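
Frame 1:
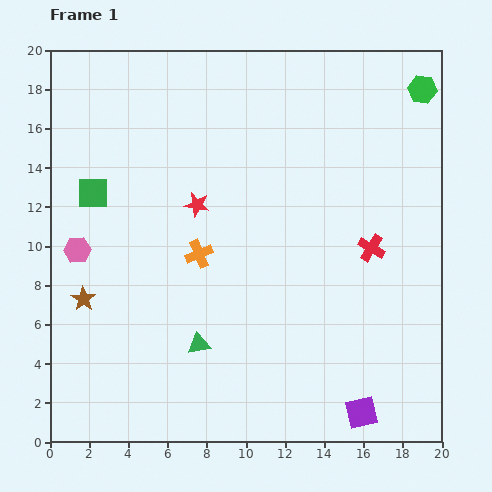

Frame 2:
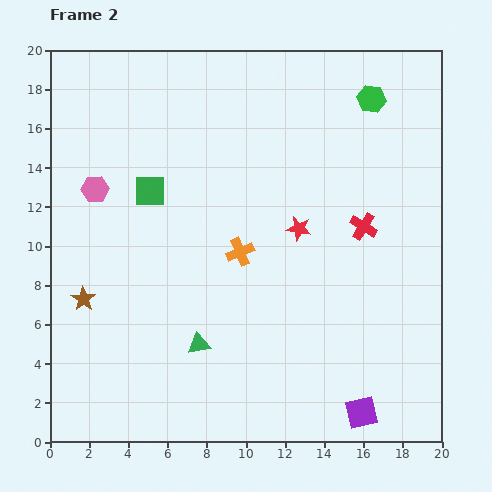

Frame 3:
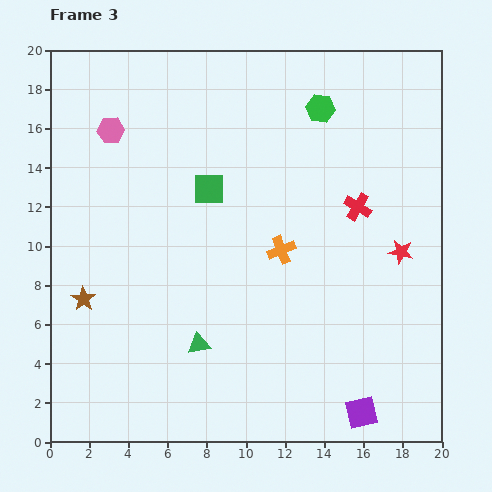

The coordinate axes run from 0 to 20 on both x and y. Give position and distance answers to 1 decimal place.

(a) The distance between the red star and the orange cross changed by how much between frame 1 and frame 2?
+0.7

Distance in frame 1: 2.5. Distance in frame 2: 3.2.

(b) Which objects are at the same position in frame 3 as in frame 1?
the brown star, the purple square, the green triangle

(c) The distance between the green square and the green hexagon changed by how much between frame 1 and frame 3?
-10.6

Distance in frame 1: 17.6. Distance in frame 3: 7.0.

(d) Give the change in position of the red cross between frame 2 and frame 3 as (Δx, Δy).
(-0.3, 1.0)

The red cross was at (16.0, 11.0) in frame 2 and (15.7, 12.0) in frame 3.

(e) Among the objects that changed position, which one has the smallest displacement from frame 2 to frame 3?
the red cross

(moved 1.0)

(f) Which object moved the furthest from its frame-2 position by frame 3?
the red star

(moved 5.3; next 3.1)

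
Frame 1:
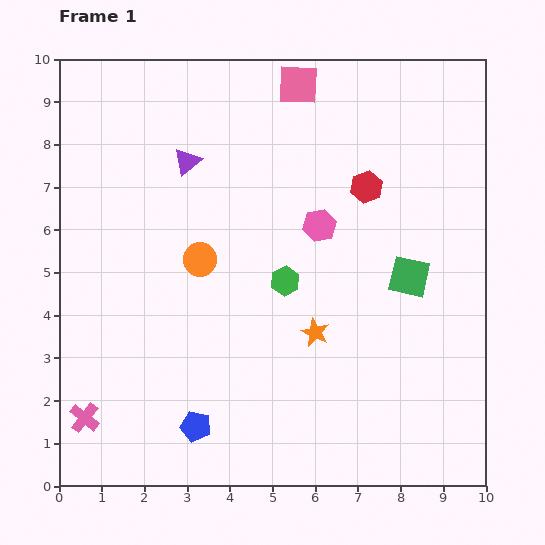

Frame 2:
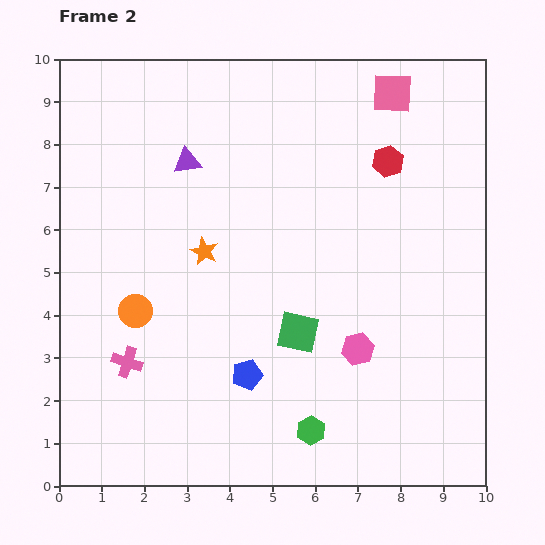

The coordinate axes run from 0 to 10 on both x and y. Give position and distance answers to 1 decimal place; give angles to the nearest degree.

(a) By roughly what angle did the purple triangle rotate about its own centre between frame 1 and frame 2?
32° clockwise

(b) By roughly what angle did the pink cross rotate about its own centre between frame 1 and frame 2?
20° counter-clockwise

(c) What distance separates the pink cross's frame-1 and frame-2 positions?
1.6

The pink cross moved from (0.6, 1.6) to (1.6, 2.9), a distance of √(1.0² + 1.3²) ≈ 1.6.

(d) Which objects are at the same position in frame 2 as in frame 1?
the purple triangle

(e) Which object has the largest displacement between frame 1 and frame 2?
the green hexagon

(moved 3.6; next 3.2)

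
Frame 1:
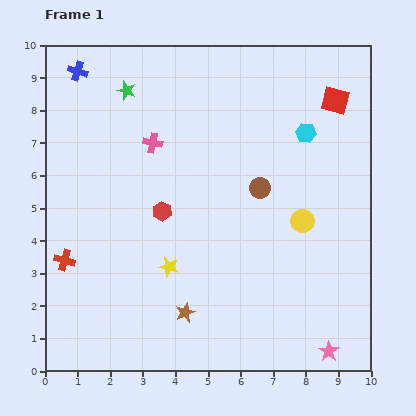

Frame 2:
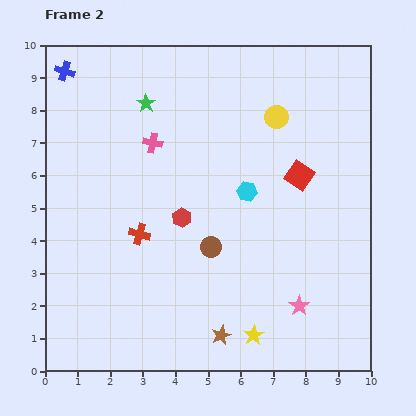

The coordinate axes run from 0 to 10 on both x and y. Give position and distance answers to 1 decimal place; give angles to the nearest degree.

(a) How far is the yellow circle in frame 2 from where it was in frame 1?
3.3

The yellow circle moved from (7.9, 4.6) to (7.1, 7.8), a distance of √(0.8² + 3.2²) ≈ 3.3.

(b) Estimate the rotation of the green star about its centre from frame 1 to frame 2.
16° clockwise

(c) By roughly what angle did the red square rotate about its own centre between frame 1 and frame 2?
20° clockwise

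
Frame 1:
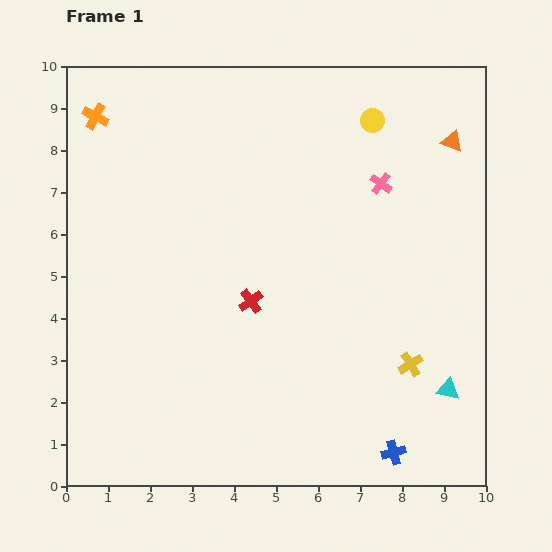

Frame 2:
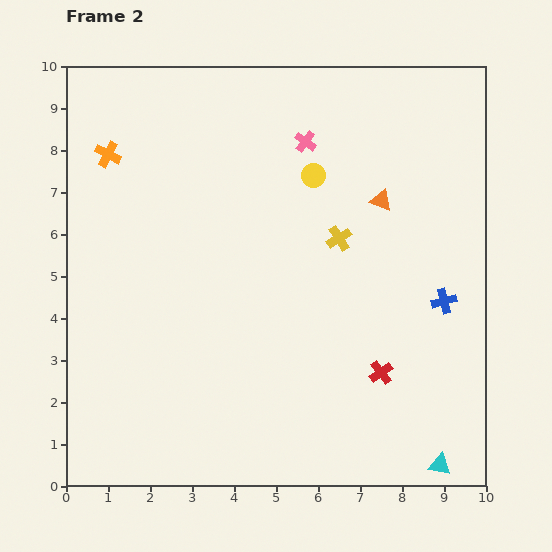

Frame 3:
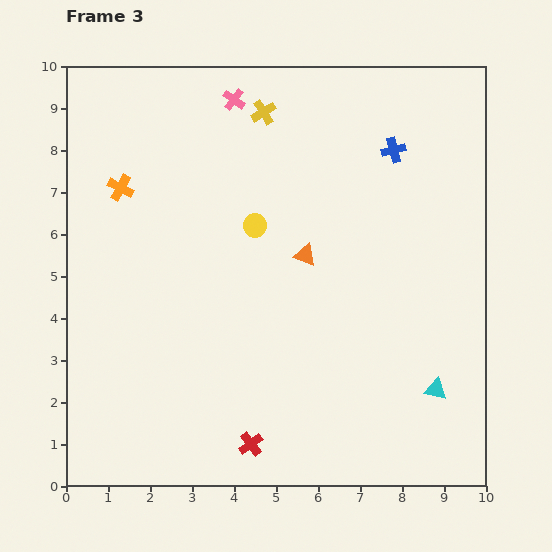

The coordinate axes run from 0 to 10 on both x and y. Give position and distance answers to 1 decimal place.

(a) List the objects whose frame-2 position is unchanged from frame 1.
none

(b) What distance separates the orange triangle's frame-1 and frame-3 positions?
4.4

The orange triangle moved from (9.2, 8.2) to (5.7, 5.5), a distance of √(3.5² + 2.7²) ≈ 4.4.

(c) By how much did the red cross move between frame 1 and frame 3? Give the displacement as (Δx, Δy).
(0.0, -3.4)

The red cross was at (4.4, 4.4) in frame 1 and (4.4, 1.0) in frame 3.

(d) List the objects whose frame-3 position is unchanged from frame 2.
none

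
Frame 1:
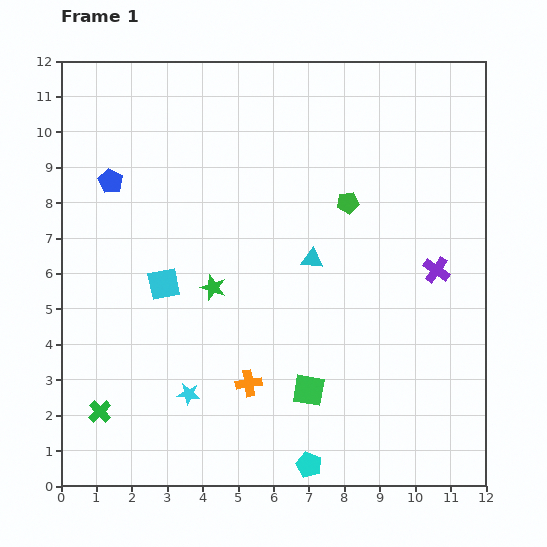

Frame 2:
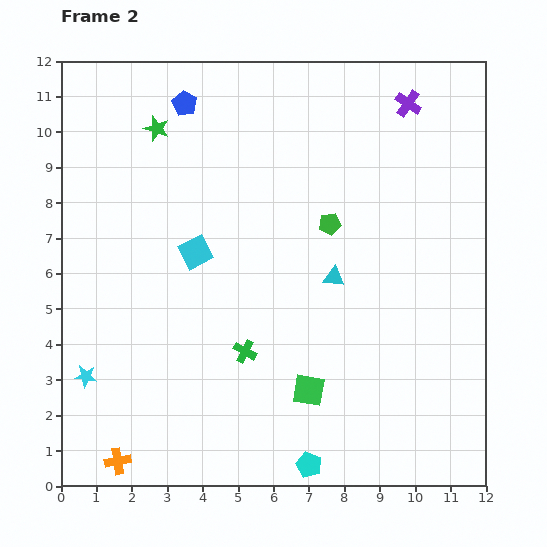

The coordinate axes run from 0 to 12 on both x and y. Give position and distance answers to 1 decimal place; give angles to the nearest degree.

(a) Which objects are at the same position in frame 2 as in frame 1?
the green square, the cyan pentagon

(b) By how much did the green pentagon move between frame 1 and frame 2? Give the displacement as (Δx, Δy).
(-0.5, -0.6)

The green pentagon was at (8.1, 8.0) in frame 1 and (7.6, 7.4) in frame 2.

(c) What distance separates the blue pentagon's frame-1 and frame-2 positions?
3.0

The blue pentagon moved from (1.4, 8.6) to (3.5, 10.8), a distance of √(2.1² + 2.2²) ≈ 3.0.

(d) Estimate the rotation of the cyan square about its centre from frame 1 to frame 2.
16° counter-clockwise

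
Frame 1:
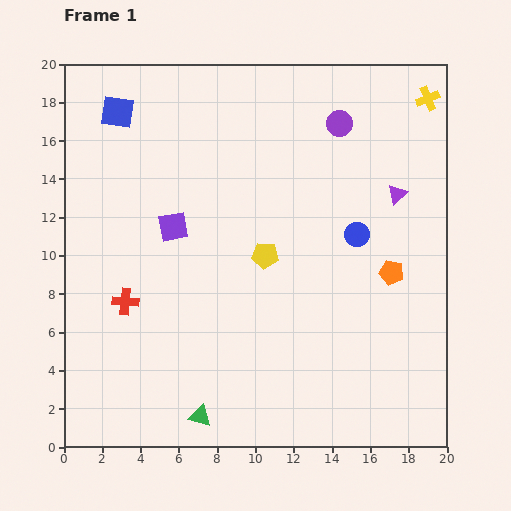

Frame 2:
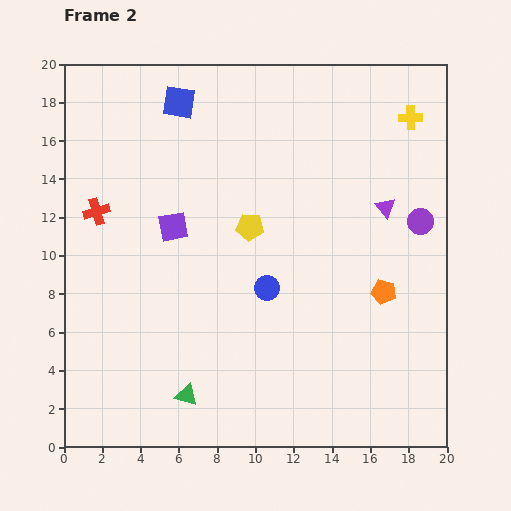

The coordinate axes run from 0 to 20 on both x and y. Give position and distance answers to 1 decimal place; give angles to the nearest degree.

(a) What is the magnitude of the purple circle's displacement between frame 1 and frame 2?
6.6

The purple circle moved from (14.4, 16.9) to (18.6, 11.8), a distance of √(4.2² + 5.1²) ≈ 6.6.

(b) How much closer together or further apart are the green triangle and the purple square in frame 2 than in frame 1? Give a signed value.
-1.2

Distance in frame 1: 10.0. Distance in frame 2: 8.8.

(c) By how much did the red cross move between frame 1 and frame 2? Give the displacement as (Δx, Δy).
(-1.5, 4.7)

The red cross was at (3.2, 7.6) in frame 1 and (1.7, 12.3) in frame 2.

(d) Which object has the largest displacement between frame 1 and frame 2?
the purple circle

(moved 6.6; next 5.5)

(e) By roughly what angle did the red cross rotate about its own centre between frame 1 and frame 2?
21° counter-clockwise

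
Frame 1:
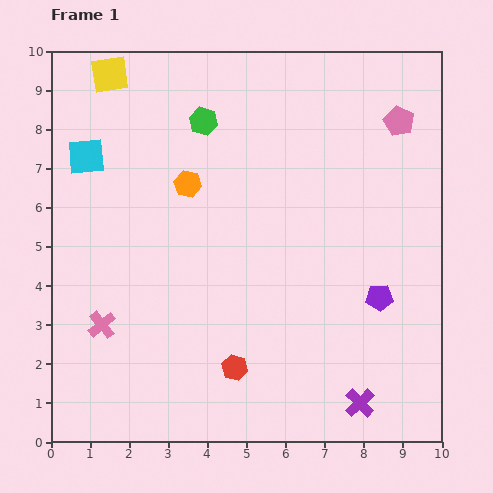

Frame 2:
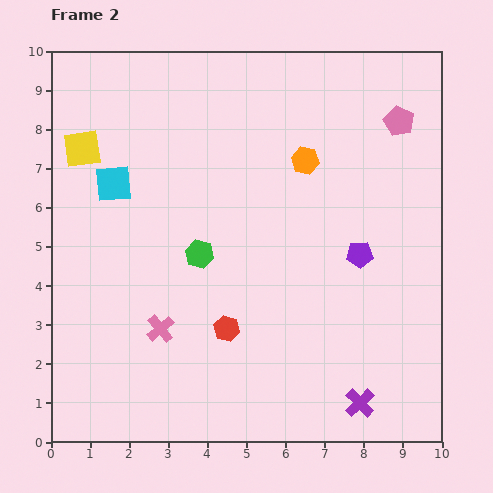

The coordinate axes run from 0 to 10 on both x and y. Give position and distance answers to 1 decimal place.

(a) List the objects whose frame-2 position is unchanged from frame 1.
the purple cross, the pink pentagon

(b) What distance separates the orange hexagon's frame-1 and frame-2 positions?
3.1

The orange hexagon moved from (3.5, 6.6) to (6.5, 7.2), a distance of √(3.0² + 0.6²) ≈ 3.1.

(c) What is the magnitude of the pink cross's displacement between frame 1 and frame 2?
1.5

The pink cross moved from (1.3, 3.0) to (2.8, 2.9), a distance of √(1.5² + 0.1²) ≈ 1.5.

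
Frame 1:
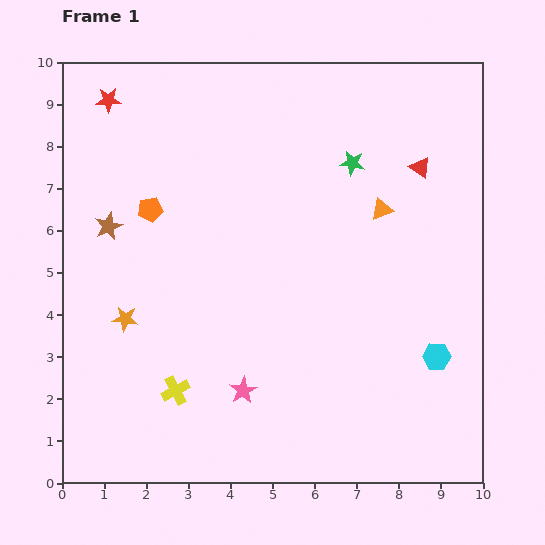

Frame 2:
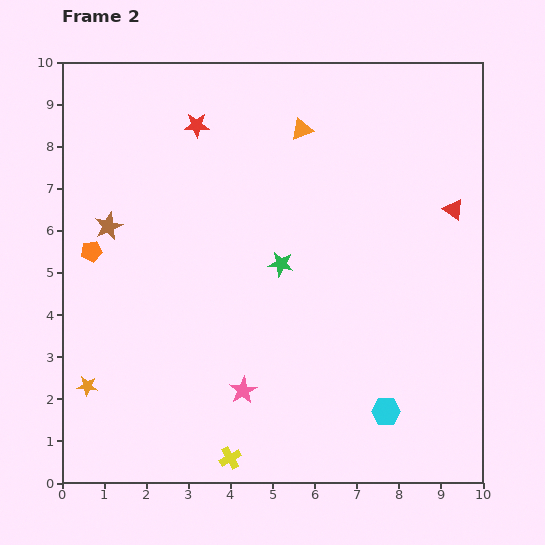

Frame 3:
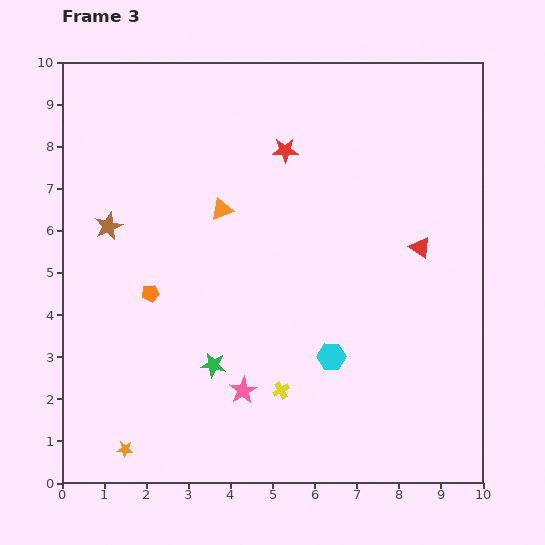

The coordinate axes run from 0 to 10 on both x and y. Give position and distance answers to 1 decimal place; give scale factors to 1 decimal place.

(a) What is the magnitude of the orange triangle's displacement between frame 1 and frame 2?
2.7

The orange triangle moved from (7.6, 6.5) to (5.7, 8.4), a distance of √(1.9² + 1.9²) ≈ 2.7.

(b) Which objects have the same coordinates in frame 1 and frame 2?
the brown star, the pink star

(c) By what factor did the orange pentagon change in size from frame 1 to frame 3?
0.7×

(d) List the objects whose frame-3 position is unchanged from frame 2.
the brown star, the pink star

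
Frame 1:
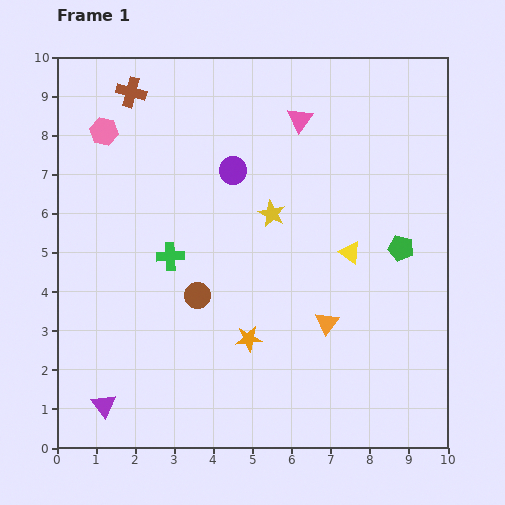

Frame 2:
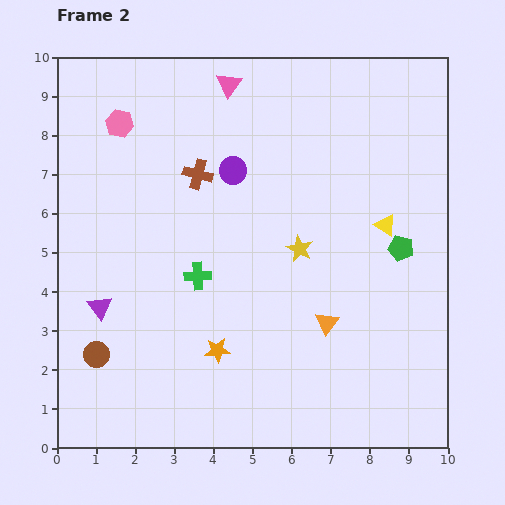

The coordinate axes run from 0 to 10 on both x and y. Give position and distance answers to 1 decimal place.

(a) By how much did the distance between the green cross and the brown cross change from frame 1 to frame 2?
-1.7

Distance in frame 1: 4.3. Distance in frame 2: 2.6.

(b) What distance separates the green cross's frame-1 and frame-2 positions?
0.9

The green cross moved from (2.9, 4.9) to (3.6, 4.4), a distance of √(0.7² + 0.5²) ≈ 0.9.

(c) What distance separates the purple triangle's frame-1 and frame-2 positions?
2.5

The purple triangle moved from (1.2, 1.1) to (1.1, 3.6), a distance of √(0.1² + 2.5²) ≈ 2.5.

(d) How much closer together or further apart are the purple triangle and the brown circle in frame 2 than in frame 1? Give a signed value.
-2.5

Distance in frame 1: 3.7. Distance in frame 2: 1.2.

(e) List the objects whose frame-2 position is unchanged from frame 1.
the purple circle, the green pentagon, the orange triangle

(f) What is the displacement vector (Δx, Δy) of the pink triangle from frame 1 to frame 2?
(-1.8, 0.9)

The pink triangle was at (6.2, 8.4) in frame 1 and (4.4, 9.3) in frame 2.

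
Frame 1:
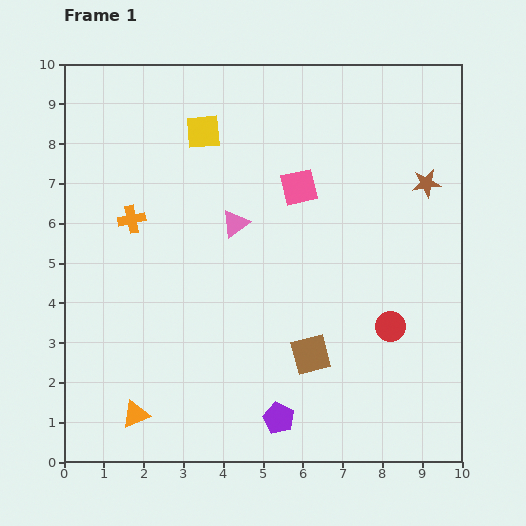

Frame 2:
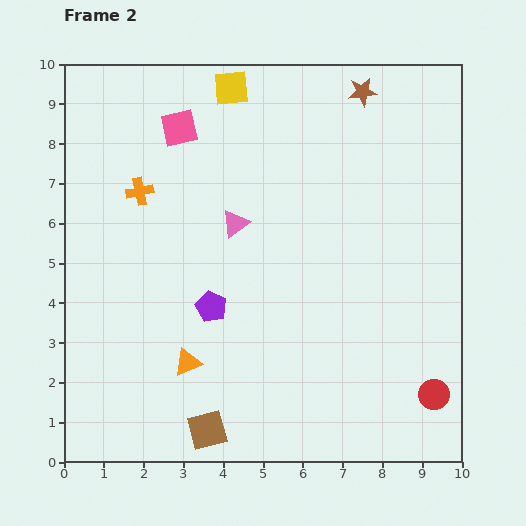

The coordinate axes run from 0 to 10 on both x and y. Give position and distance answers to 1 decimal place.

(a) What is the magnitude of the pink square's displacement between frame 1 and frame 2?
3.4

The pink square moved from (5.9, 6.9) to (2.9, 8.4), a distance of √(3.0² + 1.5²) ≈ 3.4.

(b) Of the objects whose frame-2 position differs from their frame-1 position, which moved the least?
the orange cross

(moved 0.7)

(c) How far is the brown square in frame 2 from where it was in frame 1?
3.2

The brown square moved from (6.2, 2.7) to (3.6, 0.8), a distance of √(2.6² + 1.9²) ≈ 3.2.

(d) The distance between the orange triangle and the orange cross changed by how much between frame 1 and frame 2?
-0.4

Distance in frame 1: 4.9. Distance in frame 2: 4.5.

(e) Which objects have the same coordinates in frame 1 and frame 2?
the pink triangle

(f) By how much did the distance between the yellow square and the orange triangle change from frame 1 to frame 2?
-0.3

Distance in frame 1: 7.3. Distance in frame 2: 7.0.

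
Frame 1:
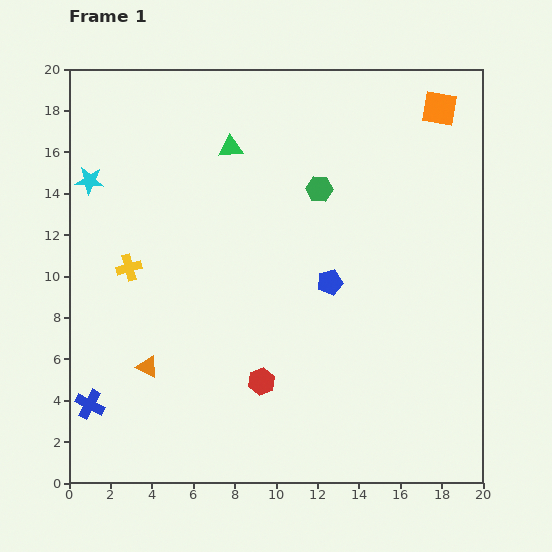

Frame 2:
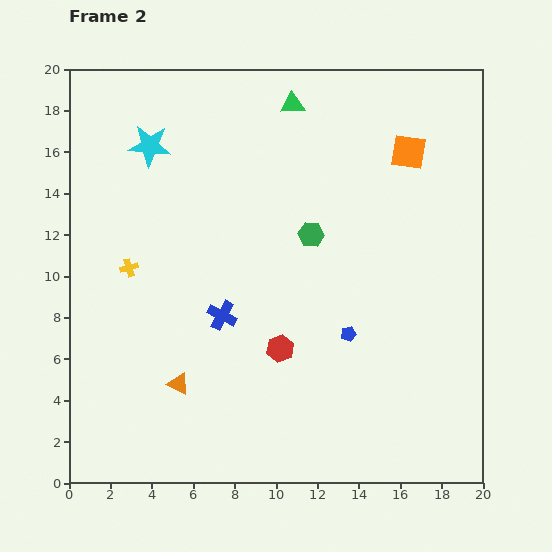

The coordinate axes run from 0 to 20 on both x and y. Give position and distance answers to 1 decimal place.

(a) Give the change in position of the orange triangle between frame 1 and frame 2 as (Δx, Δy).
(1.5, -0.8)

The orange triangle was at (3.8, 5.6) in frame 1 and (5.3, 4.8) in frame 2.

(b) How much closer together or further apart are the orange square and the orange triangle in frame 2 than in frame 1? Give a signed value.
-3.0

Distance in frame 1: 18.8. Distance in frame 2: 15.8.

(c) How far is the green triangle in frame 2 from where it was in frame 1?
3.7

The green triangle moved from (7.8, 16.2) to (10.8, 18.3), a distance of √(3.0² + 2.1²) ≈ 3.7.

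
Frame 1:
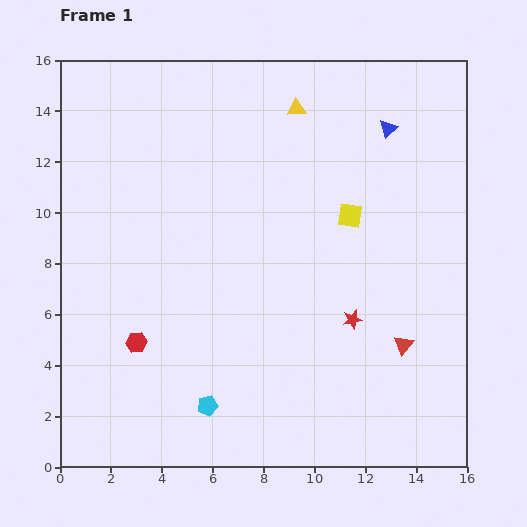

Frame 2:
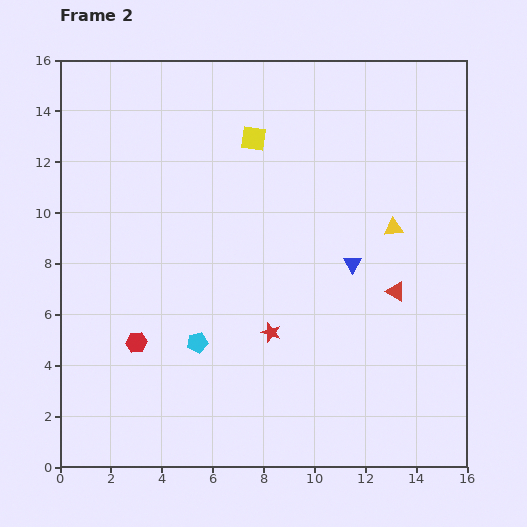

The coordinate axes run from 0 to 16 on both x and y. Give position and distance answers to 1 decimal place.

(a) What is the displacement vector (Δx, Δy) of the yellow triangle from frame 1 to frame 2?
(3.8, -4.7)

The yellow triangle was at (9.3, 14.1) in frame 1 and (13.1, 9.4) in frame 2.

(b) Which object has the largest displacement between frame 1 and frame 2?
the yellow triangle

(moved 6.0; next 5.5)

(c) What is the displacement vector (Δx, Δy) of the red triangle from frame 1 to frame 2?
(-0.3, 2.1)

The red triangle was at (13.5, 4.8) in frame 1 and (13.2, 6.9) in frame 2.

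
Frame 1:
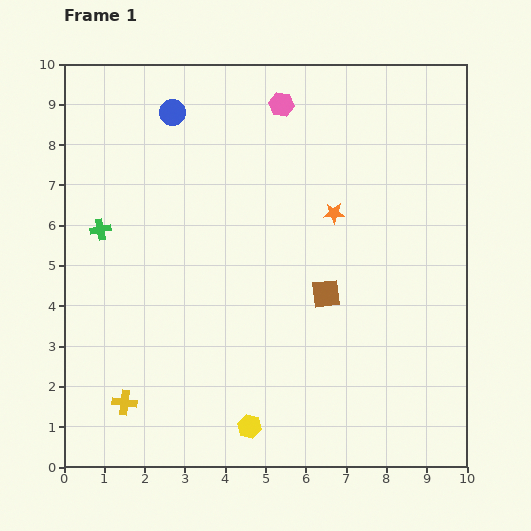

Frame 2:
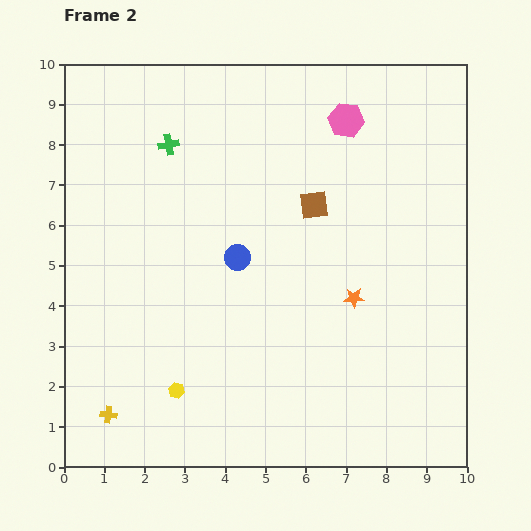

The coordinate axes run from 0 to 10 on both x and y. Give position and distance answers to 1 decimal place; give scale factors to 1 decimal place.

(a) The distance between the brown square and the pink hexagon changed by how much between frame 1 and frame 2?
-2.6

Distance in frame 1: 4.8. Distance in frame 2: 2.2.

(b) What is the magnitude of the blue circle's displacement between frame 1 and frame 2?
3.9

The blue circle moved from (2.7, 8.8) to (4.3, 5.2), a distance of √(1.6² + 3.6²) ≈ 3.9.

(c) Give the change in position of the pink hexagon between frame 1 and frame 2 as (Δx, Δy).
(1.6, -0.4)

The pink hexagon was at (5.4, 9.0) in frame 1 and (7.0, 8.6) in frame 2.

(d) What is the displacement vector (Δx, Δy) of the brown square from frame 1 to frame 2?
(-0.3, 2.2)

The brown square was at (6.5, 4.3) in frame 1 and (6.2, 6.5) in frame 2.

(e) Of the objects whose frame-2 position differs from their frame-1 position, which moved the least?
the yellow cross

(moved 0.5)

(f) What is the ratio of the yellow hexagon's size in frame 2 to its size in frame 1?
0.7×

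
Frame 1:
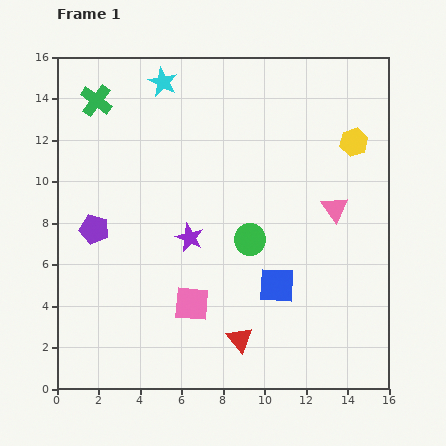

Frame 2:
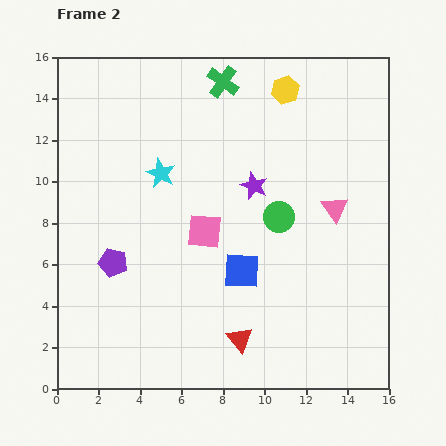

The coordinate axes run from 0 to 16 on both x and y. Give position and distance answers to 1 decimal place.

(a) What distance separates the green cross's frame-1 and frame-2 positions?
6.2

The green cross moved from (1.9, 13.9) to (8.0, 14.8), a distance of √(6.1² + 0.9²) ≈ 6.2.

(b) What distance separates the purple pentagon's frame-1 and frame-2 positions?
1.8

The purple pentagon moved from (1.8, 7.7) to (2.7, 6.1), a distance of √(0.9² + 1.6²) ≈ 1.8.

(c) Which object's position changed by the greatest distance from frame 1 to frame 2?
the green cross

(moved 6.2; next 4.4)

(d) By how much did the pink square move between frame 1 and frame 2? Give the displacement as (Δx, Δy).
(0.6, 3.5)

The pink square was at (6.5, 4.1) in frame 1 and (7.1, 7.6) in frame 2.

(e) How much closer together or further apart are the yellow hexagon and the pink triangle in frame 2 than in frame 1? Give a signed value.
+2.9

Distance in frame 1: 3.3. Distance in frame 2: 6.2.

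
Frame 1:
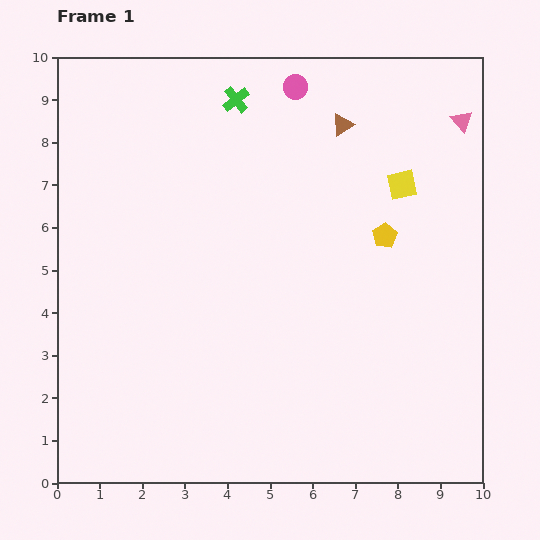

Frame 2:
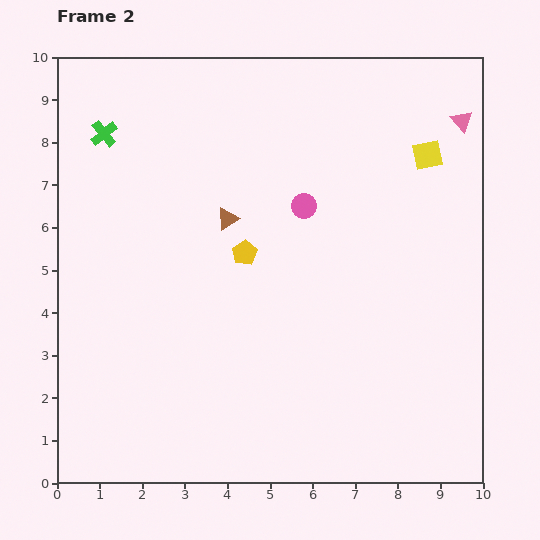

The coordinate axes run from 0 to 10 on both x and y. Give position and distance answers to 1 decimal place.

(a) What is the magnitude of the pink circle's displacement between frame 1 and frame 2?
2.8

The pink circle moved from (5.6, 9.3) to (5.8, 6.5), a distance of √(0.2² + 2.8²) ≈ 2.8.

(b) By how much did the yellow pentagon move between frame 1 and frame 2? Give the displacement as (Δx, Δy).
(-3.3, -0.4)

The yellow pentagon was at (7.7, 5.8) in frame 1 and (4.4, 5.4) in frame 2.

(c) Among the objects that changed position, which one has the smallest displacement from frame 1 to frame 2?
the yellow square

(moved 0.9)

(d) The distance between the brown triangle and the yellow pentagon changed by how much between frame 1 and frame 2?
-1.9

Distance in frame 1: 2.8. Distance in frame 2: 0.9.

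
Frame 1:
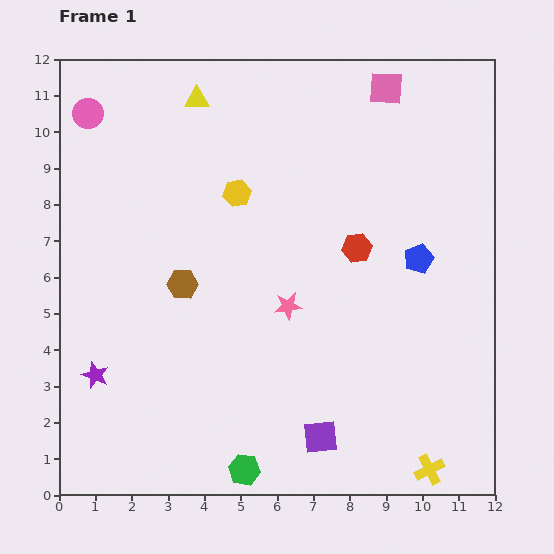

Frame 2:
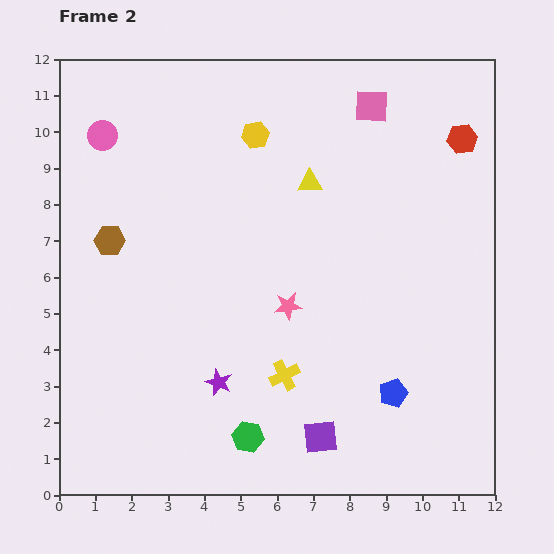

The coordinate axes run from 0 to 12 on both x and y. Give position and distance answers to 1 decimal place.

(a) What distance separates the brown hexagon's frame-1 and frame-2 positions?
2.3

The brown hexagon moved from (3.4, 5.8) to (1.4, 7.0), a distance of √(2.0² + 1.2²) ≈ 2.3.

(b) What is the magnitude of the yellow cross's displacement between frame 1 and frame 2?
4.8

The yellow cross moved from (10.2, 0.7) to (6.2, 3.3), a distance of √(4.0² + 2.6²) ≈ 4.8.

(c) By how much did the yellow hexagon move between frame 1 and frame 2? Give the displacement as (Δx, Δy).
(0.5, 1.6)

The yellow hexagon was at (4.9, 8.3) in frame 1 and (5.4, 9.9) in frame 2.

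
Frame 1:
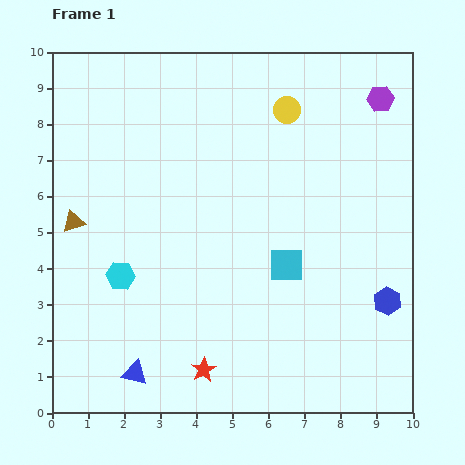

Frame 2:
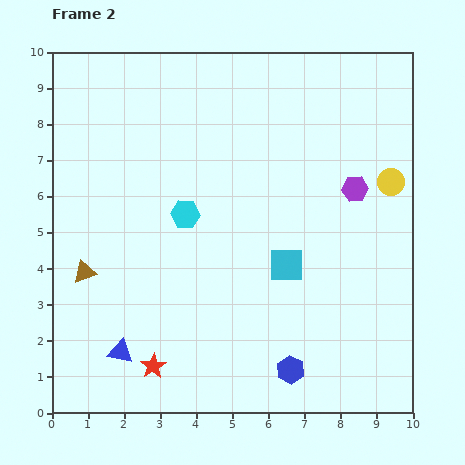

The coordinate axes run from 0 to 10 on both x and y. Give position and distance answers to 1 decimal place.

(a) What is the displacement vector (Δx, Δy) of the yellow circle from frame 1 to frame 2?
(2.9, -2.0)

The yellow circle was at (6.5, 8.4) in frame 1 and (9.4, 6.4) in frame 2.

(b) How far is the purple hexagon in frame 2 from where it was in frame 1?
2.6

The purple hexagon moved from (9.1, 8.7) to (8.4, 6.2), a distance of √(0.7² + 2.5²) ≈ 2.6.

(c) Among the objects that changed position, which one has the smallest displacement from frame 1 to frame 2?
the blue triangle

(moved 0.7)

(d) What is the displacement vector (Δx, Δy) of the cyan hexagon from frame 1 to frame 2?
(1.8, 1.7)

The cyan hexagon was at (1.9, 3.8) in frame 1 and (3.7, 5.5) in frame 2.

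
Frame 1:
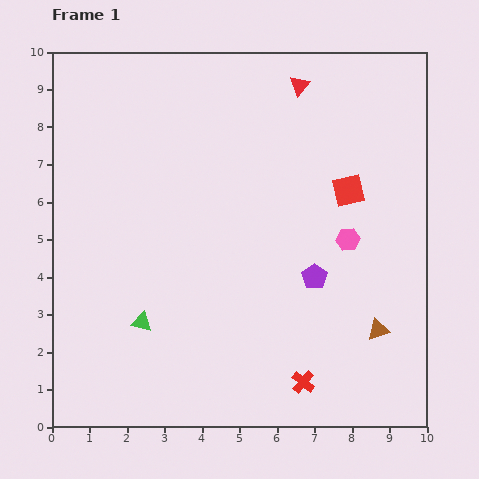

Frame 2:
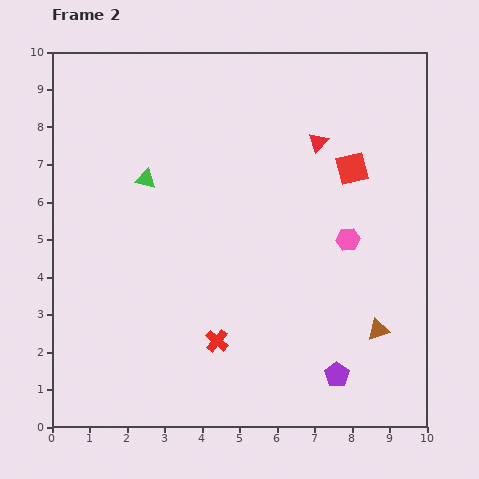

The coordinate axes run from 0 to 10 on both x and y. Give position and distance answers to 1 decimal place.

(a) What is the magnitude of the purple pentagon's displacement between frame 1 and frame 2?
2.7

The purple pentagon moved from (7.0, 4.0) to (7.6, 1.4), a distance of √(0.6² + 2.6²) ≈ 2.7.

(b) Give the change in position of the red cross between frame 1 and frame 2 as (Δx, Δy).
(-2.3, 1.1)

The red cross was at (6.7, 1.2) in frame 1 and (4.4, 2.3) in frame 2.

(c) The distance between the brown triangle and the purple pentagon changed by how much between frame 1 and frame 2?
-0.6

Distance in frame 1: 2.2. Distance in frame 2: 1.6.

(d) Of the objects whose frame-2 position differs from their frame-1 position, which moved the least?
the red square

(moved 0.6)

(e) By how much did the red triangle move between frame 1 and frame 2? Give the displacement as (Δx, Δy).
(0.5, -1.5)

The red triangle was at (6.6, 9.1) in frame 1 and (7.1, 7.6) in frame 2.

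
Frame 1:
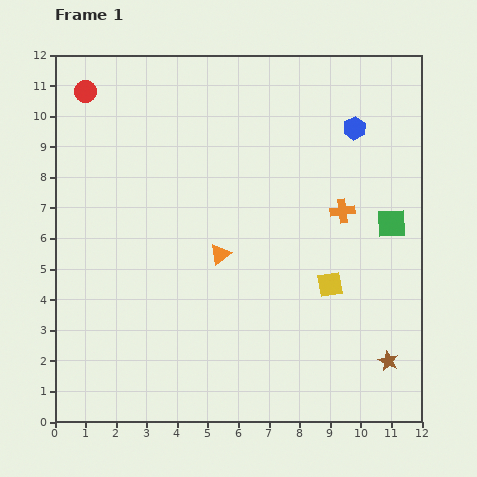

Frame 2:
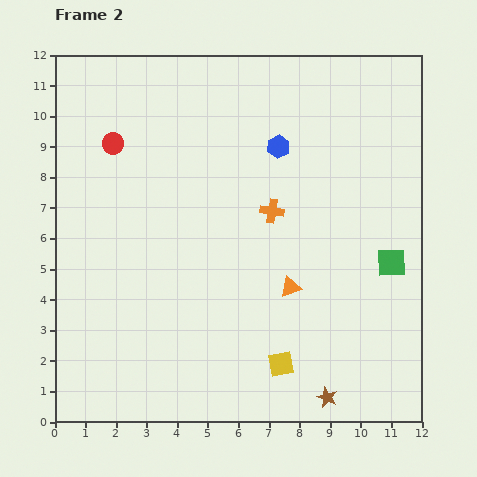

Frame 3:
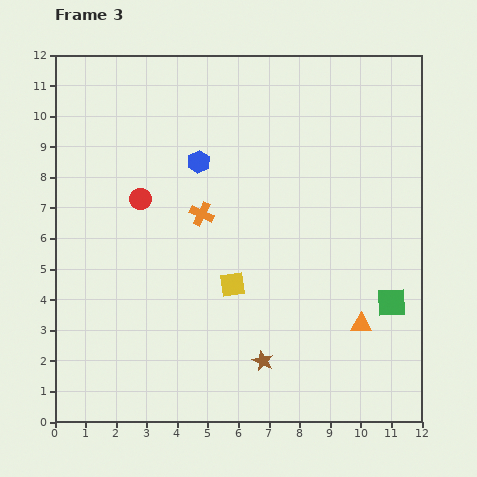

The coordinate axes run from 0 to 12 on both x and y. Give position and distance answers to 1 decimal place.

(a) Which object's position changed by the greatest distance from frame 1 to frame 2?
the yellow square

(moved 3.1; next 2.6)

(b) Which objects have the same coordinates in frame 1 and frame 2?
none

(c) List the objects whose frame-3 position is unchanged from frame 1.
none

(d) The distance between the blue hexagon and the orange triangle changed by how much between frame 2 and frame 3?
+2.9

Distance in frame 2: 4.6. Distance in frame 3: 7.5.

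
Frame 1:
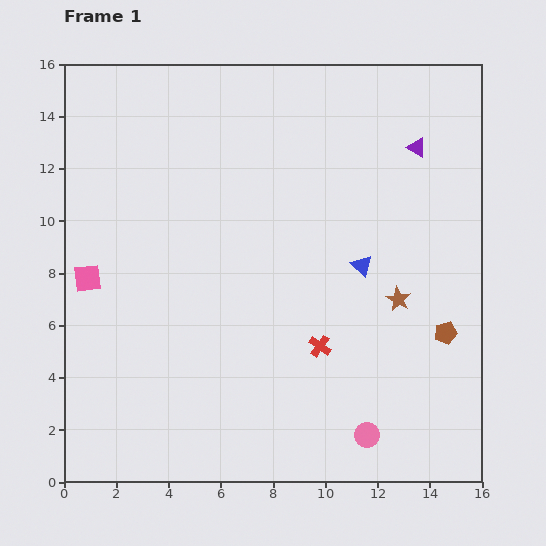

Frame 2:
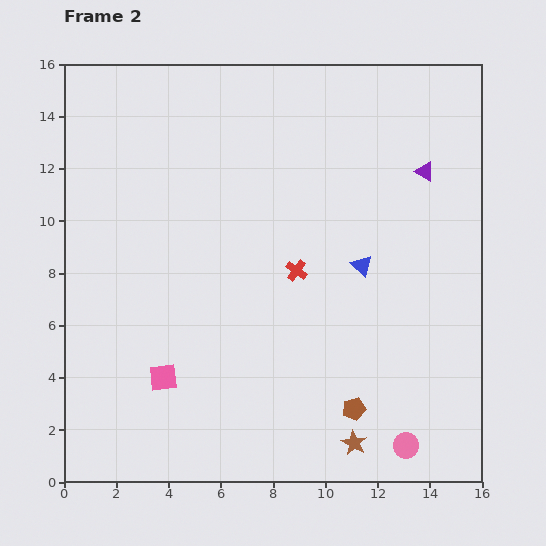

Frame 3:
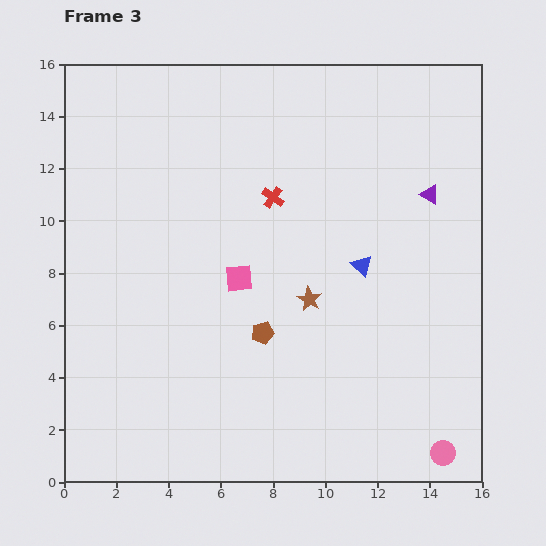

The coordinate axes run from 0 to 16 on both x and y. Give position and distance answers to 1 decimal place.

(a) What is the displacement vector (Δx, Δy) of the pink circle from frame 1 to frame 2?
(1.5, -0.4)

The pink circle was at (11.6, 1.8) in frame 1 and (13.1, 1.4) in frame 2.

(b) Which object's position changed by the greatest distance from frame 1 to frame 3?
the brown pentagon

(moved 7.0; next 6.0)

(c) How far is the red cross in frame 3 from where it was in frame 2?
2.9

The red cross moved from (8.9, 8.1) to (8.0, 10.9), a distance of √(0.9² + 2.8²) ≈ 2.9.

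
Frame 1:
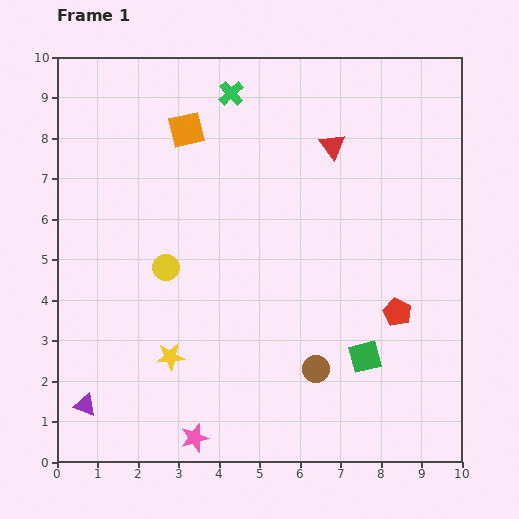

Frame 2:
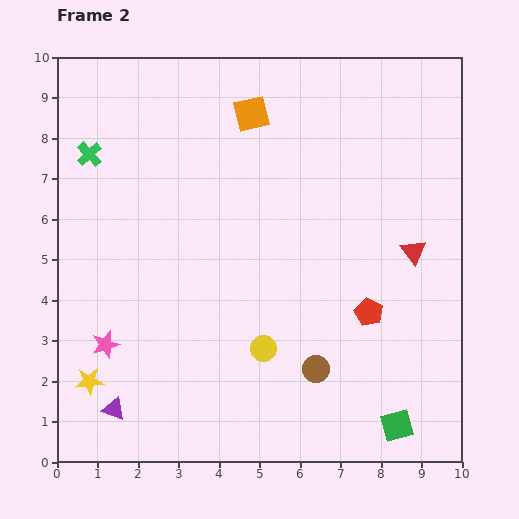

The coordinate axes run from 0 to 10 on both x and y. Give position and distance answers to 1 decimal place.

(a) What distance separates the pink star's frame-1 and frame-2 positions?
3.2

The pink star moved from (3.4, 0.6) to (1.2, 2.9), a distance of √(2.2² + 2.3²) ≈ 3.2.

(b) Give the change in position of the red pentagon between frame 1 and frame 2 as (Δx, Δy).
(-0.7, 0.0)

The red pentagon was at (8.4, 3.7) in frame 1 and (7.7, 3.7) in frame 2.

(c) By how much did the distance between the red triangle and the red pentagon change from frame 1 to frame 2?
-2.5

Distance in frame 1: 4.4. Distance in frame 2: 1.9.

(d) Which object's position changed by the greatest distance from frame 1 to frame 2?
the green cross

(moved 3.8; next 3.3)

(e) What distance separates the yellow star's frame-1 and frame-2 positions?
2.1

The yellow star moved from (2.8, 2.6) to (0.8, 2.0), a distance of √(2.0² + 0.6²) ≈ 2.1.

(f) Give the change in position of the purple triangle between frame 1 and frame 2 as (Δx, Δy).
(0.7, -0.1)

The purple triangle was at (0.7, 1.4) in frame 1 and (1.4, 1.3) in frame 2.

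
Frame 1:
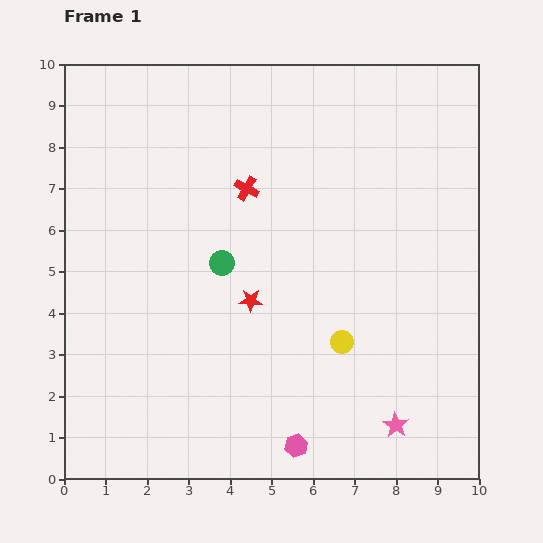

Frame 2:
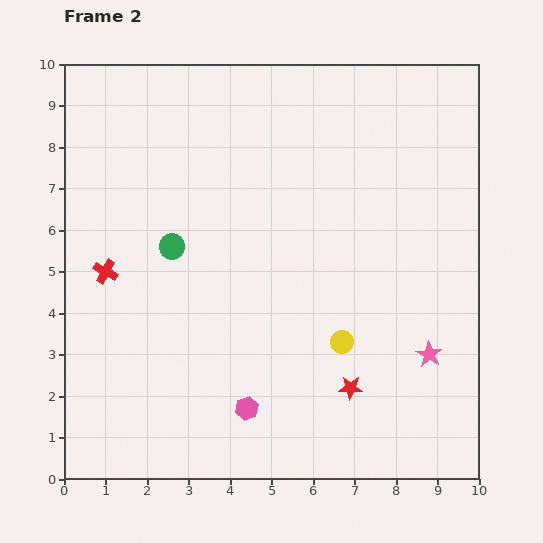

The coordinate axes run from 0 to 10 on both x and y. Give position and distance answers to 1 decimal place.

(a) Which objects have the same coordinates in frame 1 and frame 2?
the yellow circle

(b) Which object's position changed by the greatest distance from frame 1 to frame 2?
the red cross

(moved 3.9; next 3.2)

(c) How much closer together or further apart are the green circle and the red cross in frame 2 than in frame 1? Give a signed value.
-0.2

Distance in frame 1: 1.9. Distance in frame 2: 1.7.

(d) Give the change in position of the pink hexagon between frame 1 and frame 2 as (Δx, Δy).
(-1.2, 0.9)

The pink hexagon was at (5.6, 0.8) in frame 1 and (4.4, 1.7) in frame 2.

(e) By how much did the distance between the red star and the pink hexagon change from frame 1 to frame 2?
-1.2

Distance in frame 1: 3.7. Distance in frame 2: 2.5.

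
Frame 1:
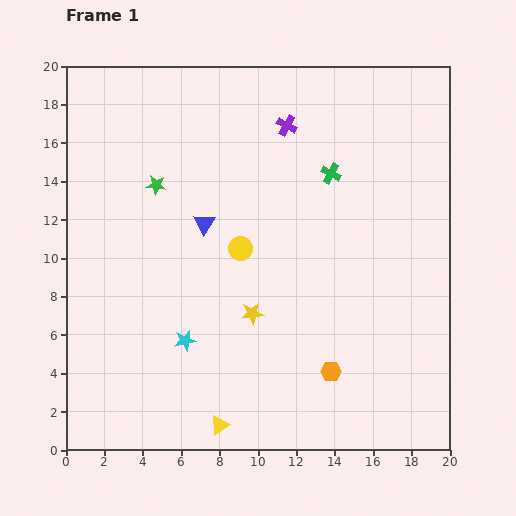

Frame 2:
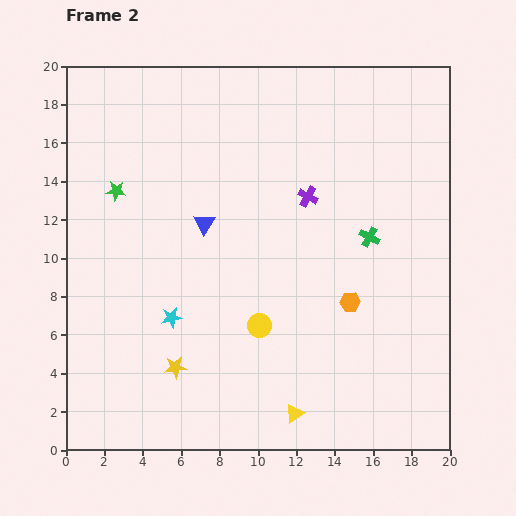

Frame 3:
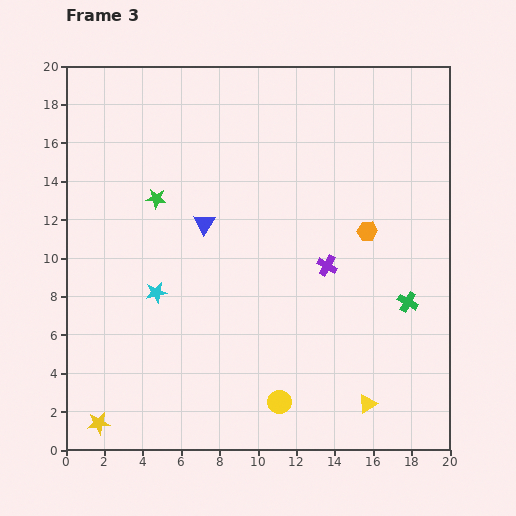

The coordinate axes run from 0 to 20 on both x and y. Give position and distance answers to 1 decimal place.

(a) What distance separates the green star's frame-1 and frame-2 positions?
2.1

The green star moved from (4.7, 13.8) to (2.6, 13.5), a distance of √(2.1² + 0.3²) ≈ 2.1.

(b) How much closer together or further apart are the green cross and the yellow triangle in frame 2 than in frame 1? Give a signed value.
-4.3

Distance in frame 1: 14.3. Distance in frame 2: 10.0.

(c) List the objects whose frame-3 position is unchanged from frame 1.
the blue triangle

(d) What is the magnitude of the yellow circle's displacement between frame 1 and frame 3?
8.2

The yellow circle moved from (9.1, 10.5) to (11.1, 2.5), a distance of √(2.0² + 8.0²) ≈ 8.2.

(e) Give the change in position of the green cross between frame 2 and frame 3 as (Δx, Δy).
(2.0, -3.4)

The green cross was at (15.8, 11.1) in frame 2 and (17.8, 7.7) in frame 3.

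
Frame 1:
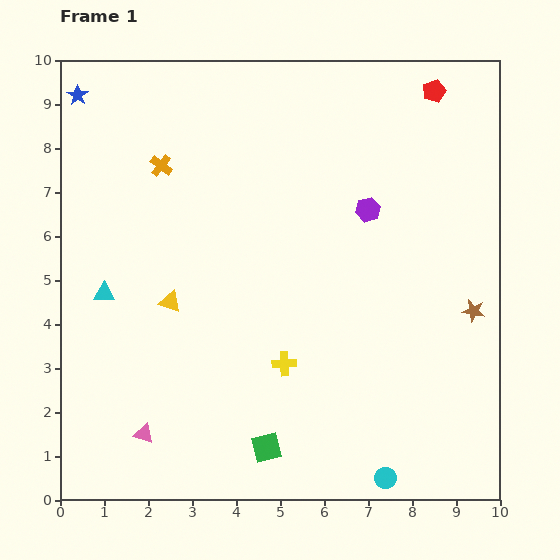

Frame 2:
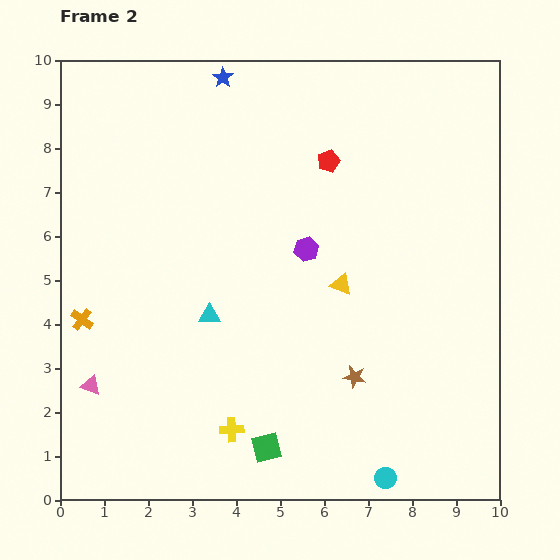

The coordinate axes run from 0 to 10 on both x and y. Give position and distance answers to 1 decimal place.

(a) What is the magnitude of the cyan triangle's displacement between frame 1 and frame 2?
2.5

The cyan triangle moved from (1.0, 4.7) to (3.4, 4.2), a distance of √(2.4² + 0.5²) ≈ 2.5.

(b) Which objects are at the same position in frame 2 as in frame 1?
the cyan circle, the green square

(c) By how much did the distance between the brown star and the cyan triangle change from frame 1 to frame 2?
-4.8

Distance in frame 1: 8.4. Distance in frame 2: 3.6.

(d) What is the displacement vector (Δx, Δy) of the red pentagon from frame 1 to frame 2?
(-2.4, -1.6)

The red pentagon was at (8.5, 9.3) in frame 1 and (6.1, 7.7) in frame 2.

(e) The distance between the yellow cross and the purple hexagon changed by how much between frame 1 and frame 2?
+0.4

Distance in frame 1: 4.0. Distance in frame 2: 4.4.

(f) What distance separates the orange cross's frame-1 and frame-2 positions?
3.9

The orange cross moved from (2.3, 7.6) to (0.5, 4.1), a distance of √(1.8² + 3.5²) ≈ 3.9.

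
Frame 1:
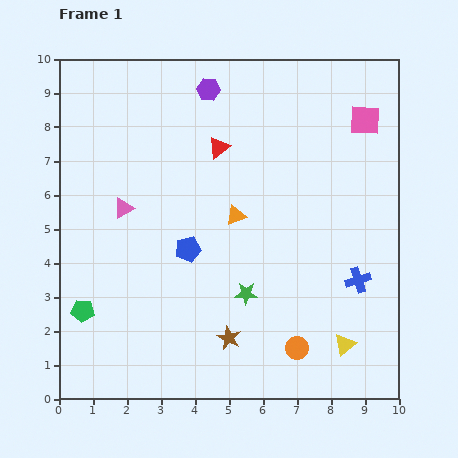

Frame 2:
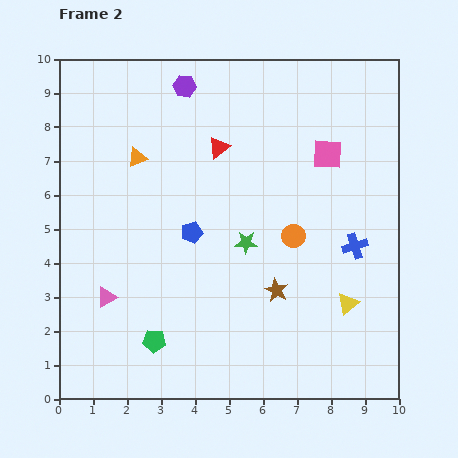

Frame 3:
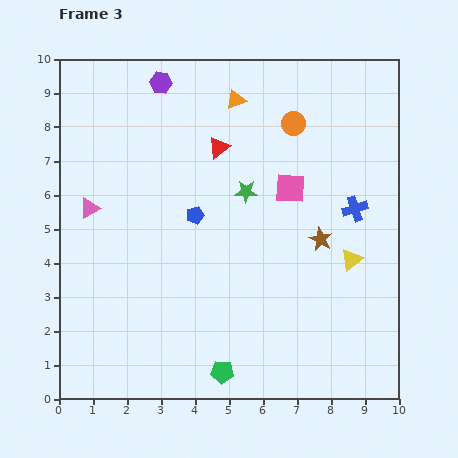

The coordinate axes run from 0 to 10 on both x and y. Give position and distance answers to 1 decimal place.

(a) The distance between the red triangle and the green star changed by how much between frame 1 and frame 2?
-1.5

Distance in frame 1: 4.4. Distance in frame 2: 2.9.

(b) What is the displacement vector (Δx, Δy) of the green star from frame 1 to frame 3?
(0.0, 3.0)

The green star was at (5.5, 3.1) in frame 1 and (5.5, 6.1) in frame 3.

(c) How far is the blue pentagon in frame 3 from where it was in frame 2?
0.5

The blue pentagon moved from (3.9, 4.9) to (4.0, 5.4), a distance of √(0.1² + 0.5²) ≈ 0.5.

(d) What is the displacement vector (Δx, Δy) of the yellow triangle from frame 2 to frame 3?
(0.1, 1.3)

The yellow triangle was at (8.5, 2.8) in frame 2 and (8.6, 4.1) in frame 3.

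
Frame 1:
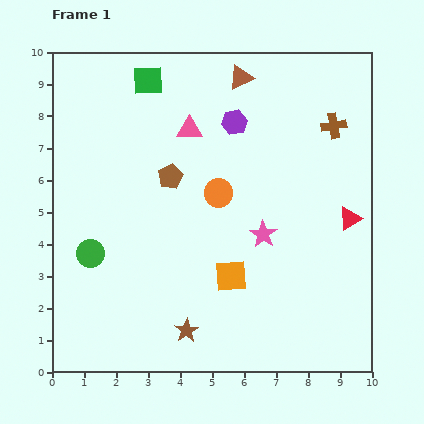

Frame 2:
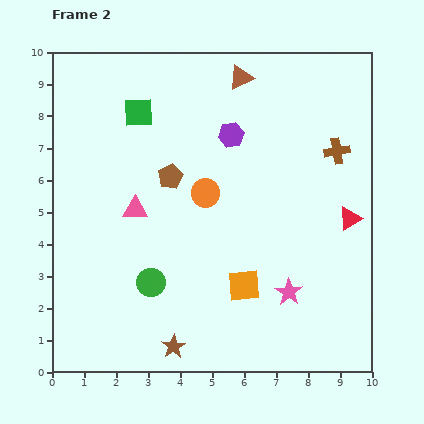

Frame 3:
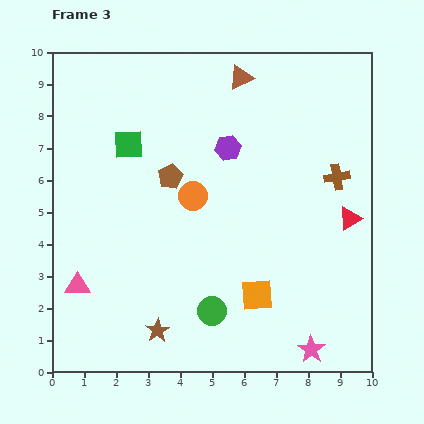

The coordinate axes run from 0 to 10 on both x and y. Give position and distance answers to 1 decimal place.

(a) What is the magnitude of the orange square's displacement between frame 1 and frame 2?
0.5

The orange square moved from (5.6, 3.0) to (6.0, 2.7), a distance of √(0.4² + 0.3²) ≈ 0.5.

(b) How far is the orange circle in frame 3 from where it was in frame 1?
0.8

The orange circle moved from (5.2, 5.6) to (4.4, 5.5), a distance of √(0.8² + 0.1²) ≈ 0.8.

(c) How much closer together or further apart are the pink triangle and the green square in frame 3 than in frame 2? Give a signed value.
+1.7

Distance in frame 2: 3.0. Distance in frame 3: 4.7.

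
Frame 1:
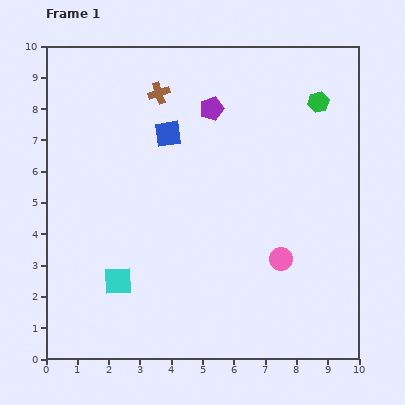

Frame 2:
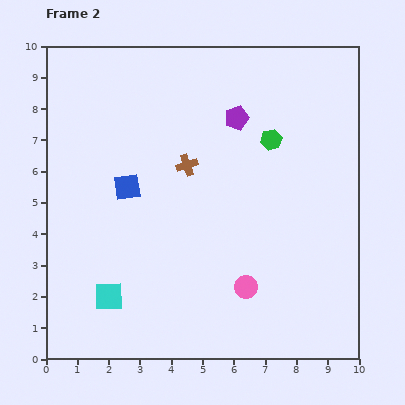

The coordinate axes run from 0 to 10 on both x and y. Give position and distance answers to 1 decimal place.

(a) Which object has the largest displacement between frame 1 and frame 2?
the brown cross

(moved 2.5; next 2.1)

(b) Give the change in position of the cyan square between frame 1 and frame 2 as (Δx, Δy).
(-0.3, -0.5)

The cyan square was at (2.3, 2.5) in frame 1 and (2.0, 2.0) in frame 2.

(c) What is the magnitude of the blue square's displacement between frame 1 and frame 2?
2.1

The blue square moved from (3.9, 7.2) to (2.6, 5.5), a distance of √(1.3² + 1.7²) ≈ 2.1.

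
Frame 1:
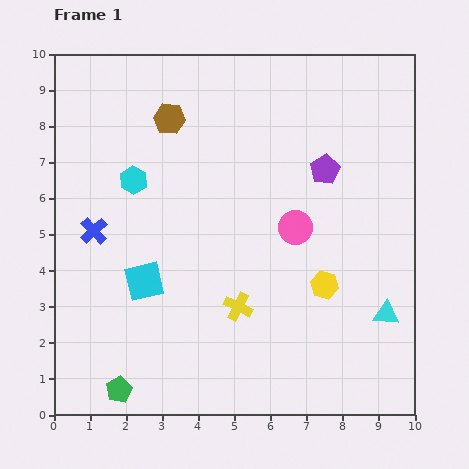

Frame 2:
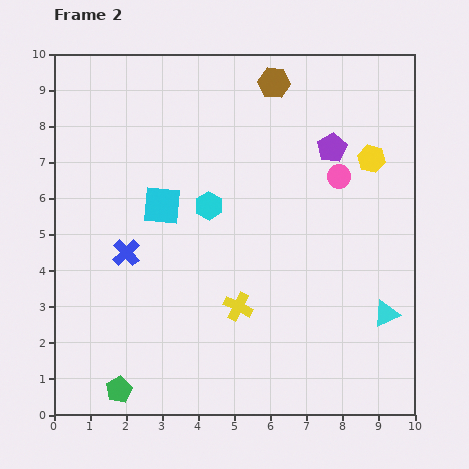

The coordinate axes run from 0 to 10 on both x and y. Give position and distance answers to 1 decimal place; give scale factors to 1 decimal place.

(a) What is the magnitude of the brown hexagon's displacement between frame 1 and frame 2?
3.1

The brown hexagon moved from (3.2, 8.2) to (6.1, 9.2), a distance of √(2.9² + 1.0²) ≈ 3.1.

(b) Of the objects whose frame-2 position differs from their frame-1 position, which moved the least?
the purple pentagon

(moved 0.6)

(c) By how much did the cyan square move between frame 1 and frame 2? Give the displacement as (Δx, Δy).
(0.5, 2.1)

The cyan square was at (2.5, 3.7) in frame 1 and (3.0, 5.8) in frame 2.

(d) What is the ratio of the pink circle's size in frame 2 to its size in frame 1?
0.7×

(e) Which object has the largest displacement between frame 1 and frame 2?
the yellow hexagon

(moved 3.7; next 3.1)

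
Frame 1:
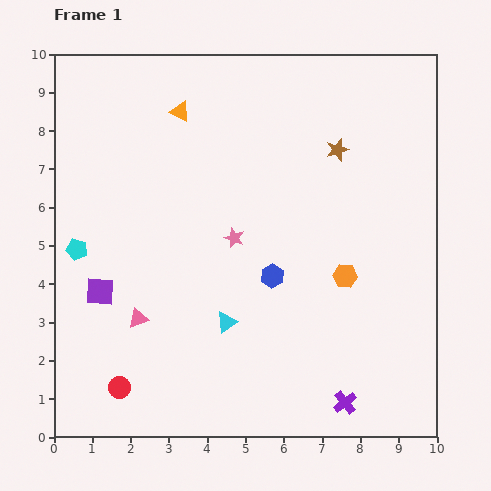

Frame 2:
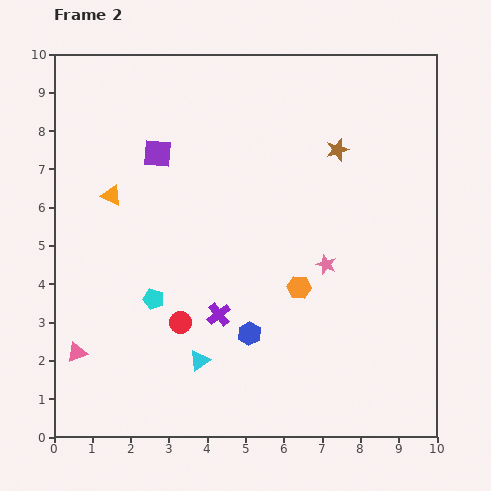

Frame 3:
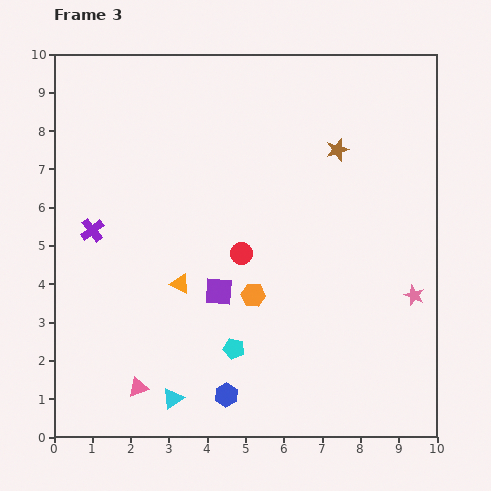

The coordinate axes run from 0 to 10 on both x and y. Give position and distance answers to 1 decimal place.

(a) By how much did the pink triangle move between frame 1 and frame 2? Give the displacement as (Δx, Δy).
(-1.6, -0.9)

The pink triangle was at (2.2, 3.1) in frame 1 and (0.6, 2.2) in frame 2.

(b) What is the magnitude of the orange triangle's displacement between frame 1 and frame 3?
4.5

The orange triangle moved from (3.3, 8.5) to (3.3, 4.0), a distance of √(0.0² + 4.5²) ≈ 4.5.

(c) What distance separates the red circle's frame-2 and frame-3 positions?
2.4

The red circle moved from (3.3, 3.0) to (4.9, 4.8), a distance of √(1.6² + 1.8²) ≈ 2.4.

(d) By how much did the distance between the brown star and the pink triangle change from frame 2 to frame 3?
-0.5

Distance in frame 2: 8.6. Distance in frame 3: 8.1.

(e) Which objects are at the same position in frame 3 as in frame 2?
the brown star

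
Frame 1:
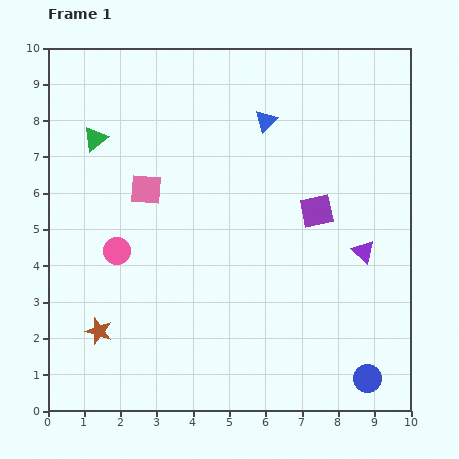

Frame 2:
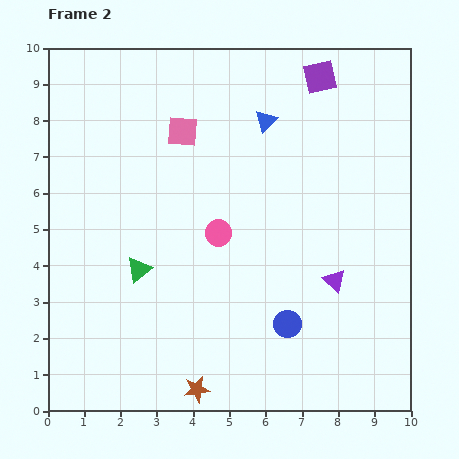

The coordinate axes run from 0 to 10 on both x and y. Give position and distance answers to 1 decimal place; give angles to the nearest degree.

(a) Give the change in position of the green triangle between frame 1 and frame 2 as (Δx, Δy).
(1.2, -3.6)

The green triangle was at (1.3, 7.5) in frame 1 and (2.5, 3.9) in frame 2.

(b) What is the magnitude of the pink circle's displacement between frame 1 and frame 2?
2.8

The pink circle moved from (1.9, 4.4) to (4.7, 4.9), a distance of √(2.8² + 0.5²) ≈ 2.8.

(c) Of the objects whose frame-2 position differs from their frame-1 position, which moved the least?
the purple triangle

(moved 1.1)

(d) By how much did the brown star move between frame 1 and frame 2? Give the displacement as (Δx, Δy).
(2.7, -1.6)

The brown star was at (1.4, 2.2) in frame 1 and (4.1, 0.6) in frame 2.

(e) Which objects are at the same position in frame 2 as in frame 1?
the blue triangle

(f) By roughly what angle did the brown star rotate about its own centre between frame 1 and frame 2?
28° counter-clockwise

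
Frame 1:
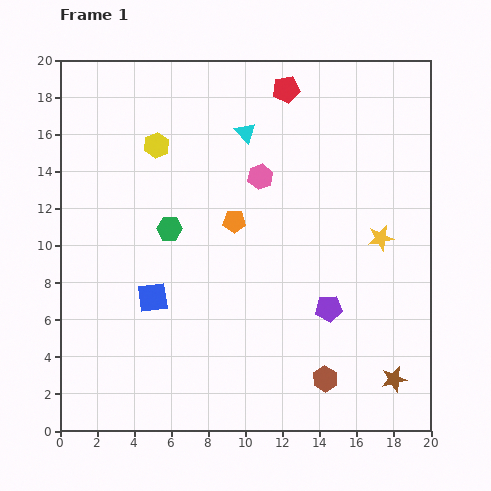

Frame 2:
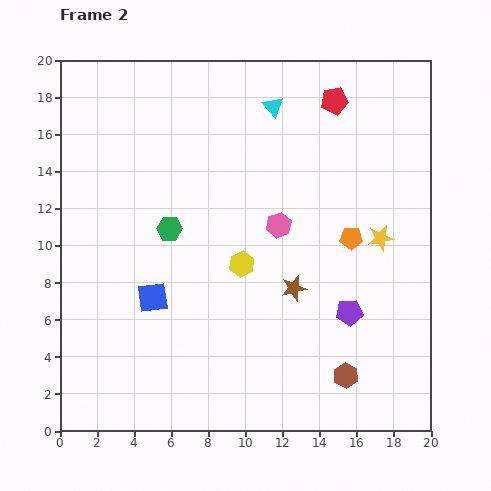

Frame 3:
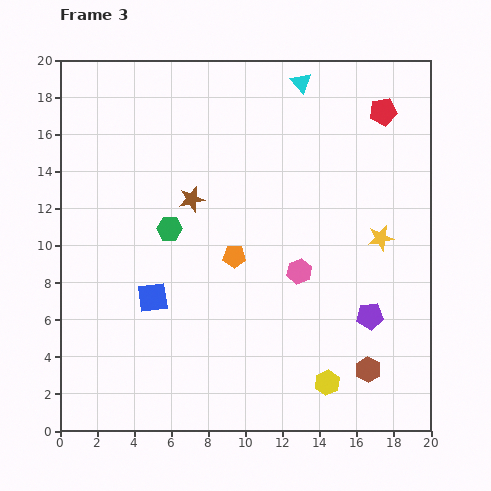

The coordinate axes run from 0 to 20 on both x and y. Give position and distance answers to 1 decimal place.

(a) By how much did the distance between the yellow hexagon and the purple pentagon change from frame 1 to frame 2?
-6.4

Distance in frame 1: 12.8. Distance in frame 2: 6.4.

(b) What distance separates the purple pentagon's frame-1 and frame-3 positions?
2.2

The purple pentagon moved from (14.5, 6.6) to (16.7, 6.2), a distance of √(2.2² + 0.4²) ≈ 2.2.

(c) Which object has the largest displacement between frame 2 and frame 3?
the yellow hexagon

(moved 7.9; next 7.3)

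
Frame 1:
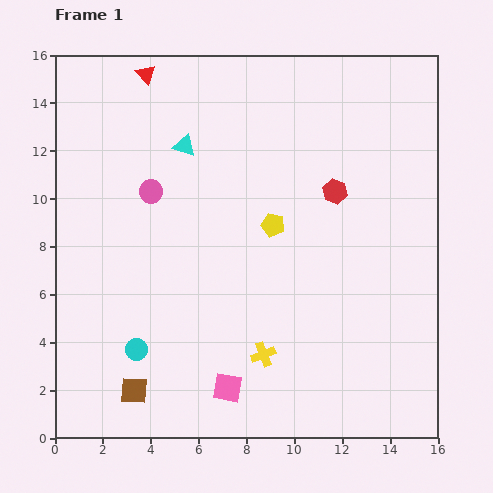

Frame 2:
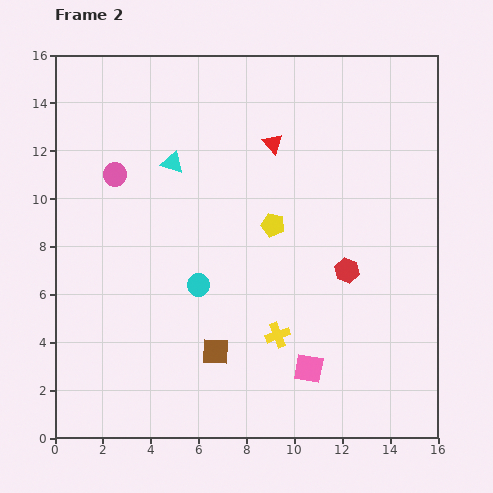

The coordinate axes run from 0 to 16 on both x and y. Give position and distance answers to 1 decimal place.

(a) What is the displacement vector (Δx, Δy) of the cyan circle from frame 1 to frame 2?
(2.6, 2.7)

The cyan circle was at (3.4, 3.7) in frame 1 and (6.0, 6.4) in frame 2.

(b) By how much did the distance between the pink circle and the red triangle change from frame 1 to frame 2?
+1.8

Distance in frame 1: 4.9. Distance in frame 2: 6.7.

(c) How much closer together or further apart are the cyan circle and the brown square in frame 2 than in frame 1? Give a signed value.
+1.2

Distance in frame 1: 1.7. Distance in frame 2: 2.9.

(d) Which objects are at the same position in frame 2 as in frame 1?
the yellow pentagon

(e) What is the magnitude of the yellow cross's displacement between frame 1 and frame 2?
1.0

The yellow cross moved from (8.7, 3.5) to (9.3, 4.3), a distance of √(0.6² + 0.8²) ≈ 1.0.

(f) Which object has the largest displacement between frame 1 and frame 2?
the red triangle

(moved 6.0; next 3.8)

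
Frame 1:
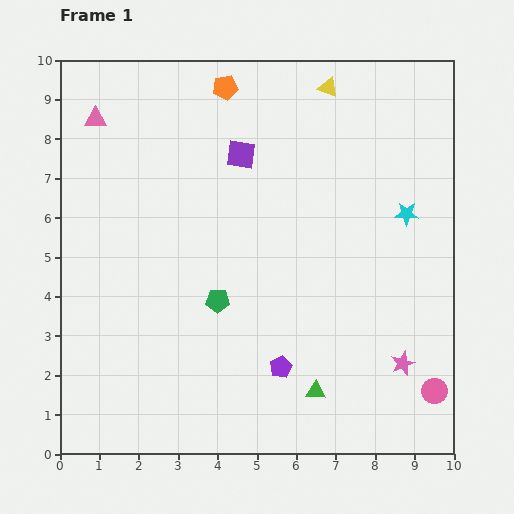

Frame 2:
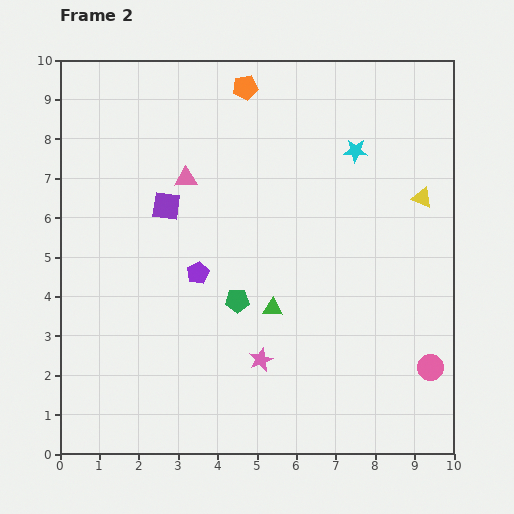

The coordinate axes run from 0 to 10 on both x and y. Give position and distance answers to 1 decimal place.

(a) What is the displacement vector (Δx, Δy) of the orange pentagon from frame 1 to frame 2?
(0.5, 0.0)

The orange pentagon was at (4.2, 9.3) in frame 1 and (4.7, 9.3) in frame 2.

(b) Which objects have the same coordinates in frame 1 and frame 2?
none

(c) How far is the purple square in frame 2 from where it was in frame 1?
2.3

The purple square moved from (4.6, 7.6) to (2.7, 6.3), a distance of √(1.9² + 1.3²) ≈ 2.3.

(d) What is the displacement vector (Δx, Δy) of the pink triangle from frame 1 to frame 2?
(2.3, -1.5)

The pink triangle was at (0.9, 8.5) in frame 1 and (3.2, 7.0) in frame 2.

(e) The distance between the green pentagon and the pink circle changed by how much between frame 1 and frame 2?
-0.8

Distance in frame 1: 6.0. Distance in frame 2: 5.2.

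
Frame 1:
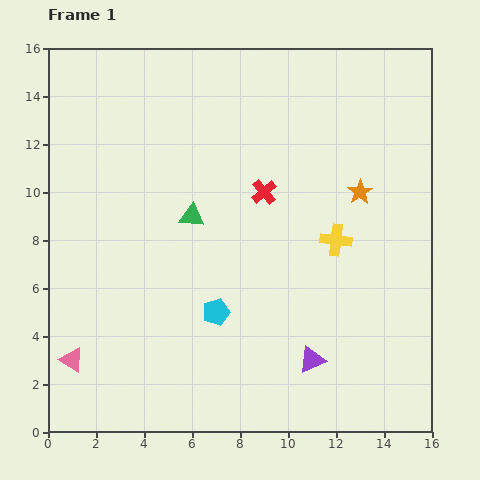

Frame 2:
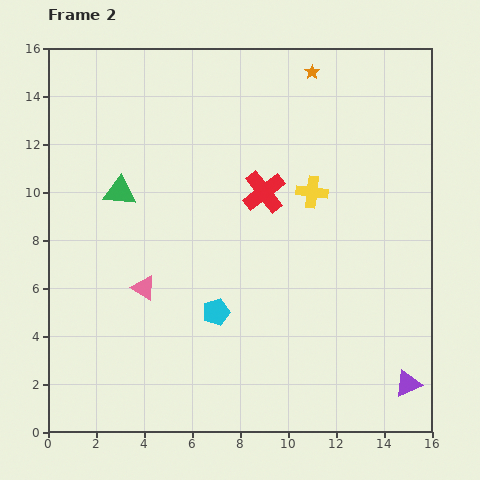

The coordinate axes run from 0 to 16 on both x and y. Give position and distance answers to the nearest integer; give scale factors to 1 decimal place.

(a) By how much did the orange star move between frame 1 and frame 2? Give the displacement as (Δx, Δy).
(-2, 5)

The orange star was at (13, 10) in frame 1 and (11, 15) in frame 2.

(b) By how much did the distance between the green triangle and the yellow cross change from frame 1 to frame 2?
+2

Distance in frame 1: 6. Distance in frame 2: 8.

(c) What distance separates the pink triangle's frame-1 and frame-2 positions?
4

The pink triangle moved from (1, 3) to (4, 6), a distance of √(3² + 3²) ≈ 4.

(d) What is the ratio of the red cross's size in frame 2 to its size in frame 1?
1.6×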